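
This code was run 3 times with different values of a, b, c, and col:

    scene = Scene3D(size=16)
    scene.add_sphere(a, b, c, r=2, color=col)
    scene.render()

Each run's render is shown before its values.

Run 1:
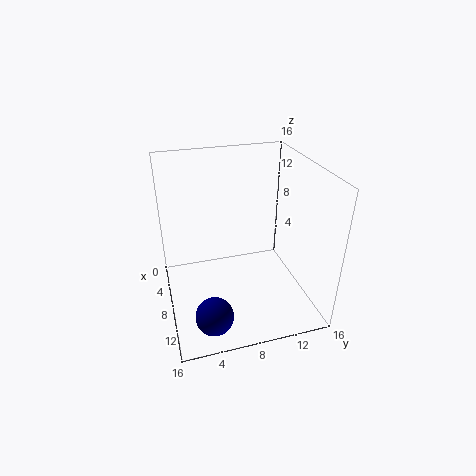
a = 13; b = 4; c = 2; col = 'navy'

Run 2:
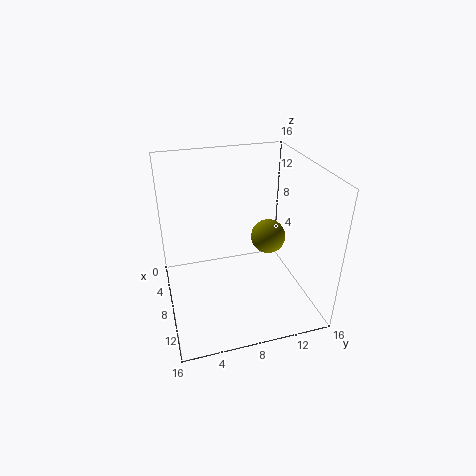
a = 7; b = 12; c = 7; col = 'olive'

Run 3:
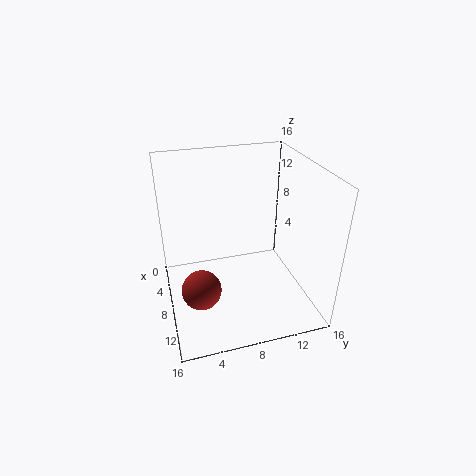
a = 12; b = 3; c = 5; col = 'brown'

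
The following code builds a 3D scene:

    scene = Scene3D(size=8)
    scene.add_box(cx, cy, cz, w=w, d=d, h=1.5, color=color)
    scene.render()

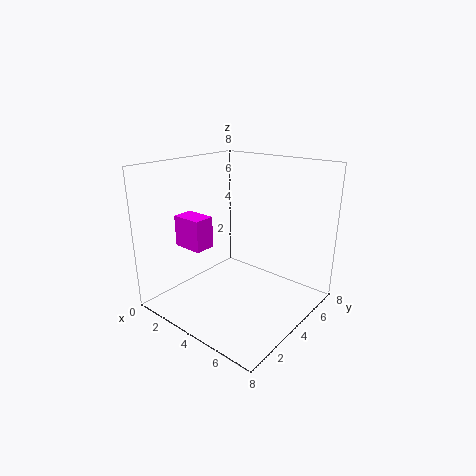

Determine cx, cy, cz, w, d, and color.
cx = 3; cy = 0.5; cz = 4.5; w = 1.5; d = 1; color = 'magenta'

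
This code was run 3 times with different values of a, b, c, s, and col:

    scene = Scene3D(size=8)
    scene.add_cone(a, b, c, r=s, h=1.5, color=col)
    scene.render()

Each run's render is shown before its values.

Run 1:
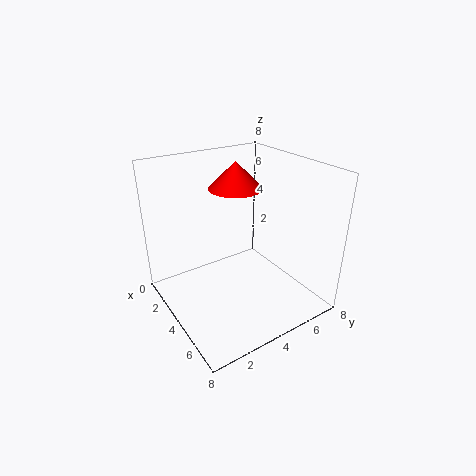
a = 3; b = 4.5; c = 6.5; s = 1.5; col = 'red'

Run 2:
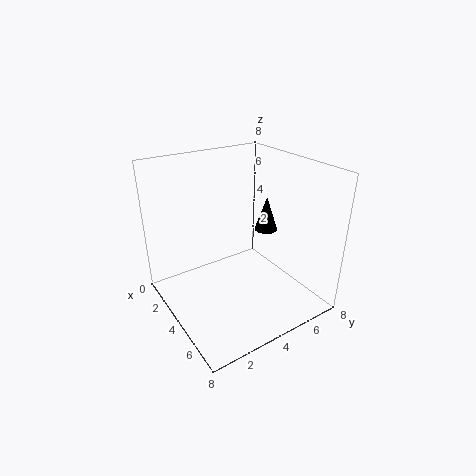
a = 7; b = 3.5; c = 6; s = 0.5; col = 'black'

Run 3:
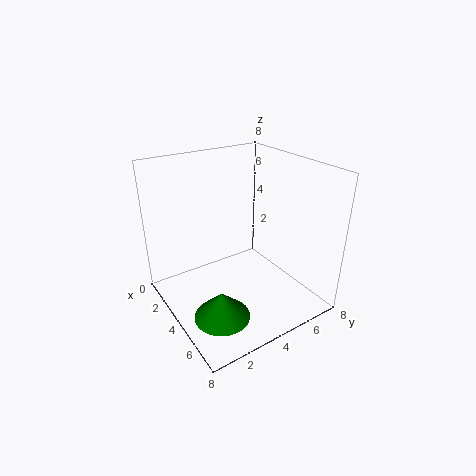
a = 5.5; b = 2; c = 0.5; s = 1.5; col = 'green'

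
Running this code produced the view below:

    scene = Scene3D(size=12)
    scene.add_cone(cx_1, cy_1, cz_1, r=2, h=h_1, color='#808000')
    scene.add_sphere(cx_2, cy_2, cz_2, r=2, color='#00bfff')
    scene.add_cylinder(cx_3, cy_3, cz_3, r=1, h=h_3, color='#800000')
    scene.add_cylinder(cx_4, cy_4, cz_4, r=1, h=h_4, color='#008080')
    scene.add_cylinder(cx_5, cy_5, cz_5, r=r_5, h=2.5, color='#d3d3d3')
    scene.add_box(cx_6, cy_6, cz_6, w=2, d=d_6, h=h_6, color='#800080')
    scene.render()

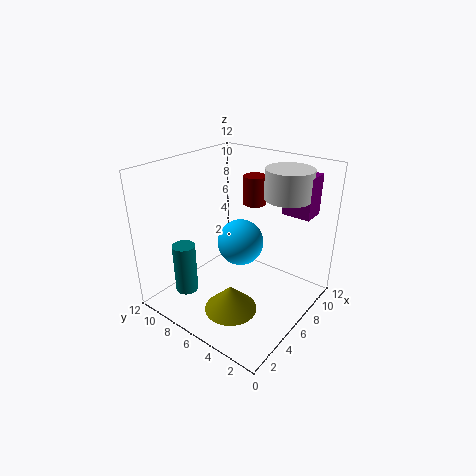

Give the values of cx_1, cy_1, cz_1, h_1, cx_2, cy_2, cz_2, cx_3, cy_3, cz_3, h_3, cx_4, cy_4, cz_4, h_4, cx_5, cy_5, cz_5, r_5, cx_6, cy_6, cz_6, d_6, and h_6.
cx_1 = 2.5, cy_1 = 4, cz_1 = 2, h_1 = 2, cx_2 = 7, cy_2 = 6.5, cz_2 = 5, cx_3 = 9, cy_3 = 6.5, cz_3 = 8, h_3 = 2.5, cx_4 = 3.5, cy_4 = 10, cz_4 = 0.5, h_4 = 4.5, cx_5 = 9.5, cy_5 = 3.5, cz_5 = 9, r_5 = 2, cx_6 = 9.5, cy_6 = 1.5, cz_6 = 7.5, d_6 = 2.5, h_6 = 3.5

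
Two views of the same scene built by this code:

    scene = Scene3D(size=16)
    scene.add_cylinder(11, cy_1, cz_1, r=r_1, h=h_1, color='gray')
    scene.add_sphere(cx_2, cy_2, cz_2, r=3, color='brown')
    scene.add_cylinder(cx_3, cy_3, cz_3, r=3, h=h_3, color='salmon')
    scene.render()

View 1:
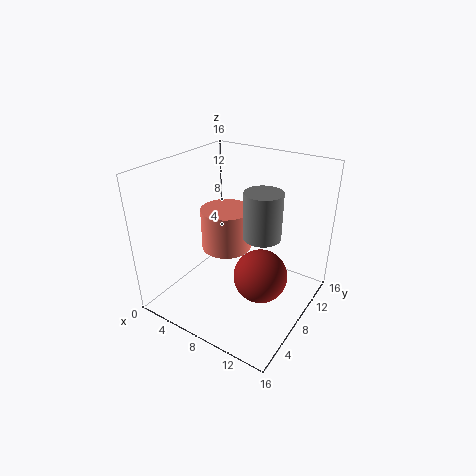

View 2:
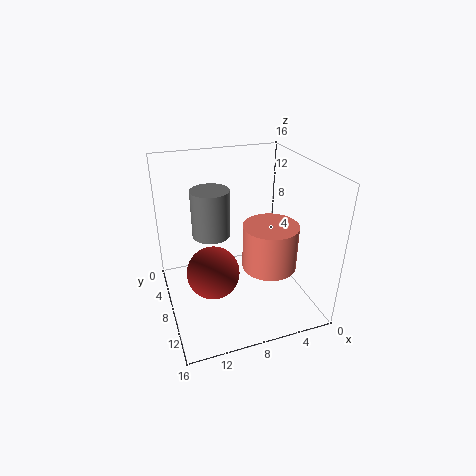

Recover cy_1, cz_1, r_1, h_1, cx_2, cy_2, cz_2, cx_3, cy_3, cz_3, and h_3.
cy_1 = 8
cz_1 = 9
r_1 = 2
h_1 = 5
cx_2 = 11
cy_2 = 8
cz_2 = 4
cx_3 = 5
cy_3 = 10
cz_3 = 5
h_3 = 5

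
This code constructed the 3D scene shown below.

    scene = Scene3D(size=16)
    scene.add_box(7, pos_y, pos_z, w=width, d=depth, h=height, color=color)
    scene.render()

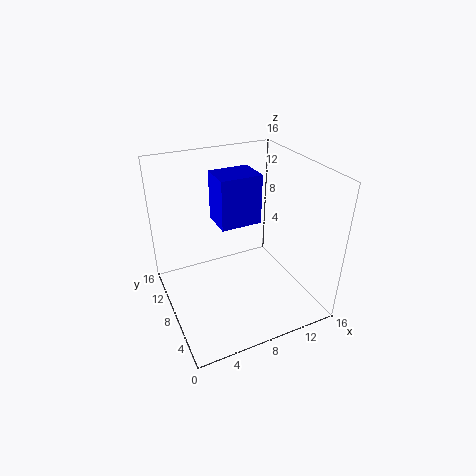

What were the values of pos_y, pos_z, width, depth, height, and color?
pos_y = 10, pos_z = 8, width = 5, depth = 4, height = 6, color = 'blue'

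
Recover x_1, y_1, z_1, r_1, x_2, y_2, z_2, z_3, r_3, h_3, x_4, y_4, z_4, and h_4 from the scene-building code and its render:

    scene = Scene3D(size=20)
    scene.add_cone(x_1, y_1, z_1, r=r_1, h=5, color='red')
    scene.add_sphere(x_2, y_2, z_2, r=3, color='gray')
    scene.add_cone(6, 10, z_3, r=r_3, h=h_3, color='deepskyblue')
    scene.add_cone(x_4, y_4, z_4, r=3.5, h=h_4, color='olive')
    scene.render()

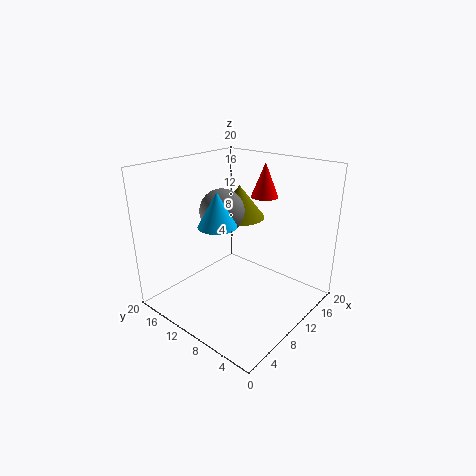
x_1 = 16, y_1 = 10, z_1 = 14.5, r_1 = 2, x_2 = 8.5, y_2 = 11.5, z_2 = 14, z_3 = 13, r_3 = 2.5, h_3 = 4.5, x_4 = 11.5, y_4 = 11, z_4 = 12.5, h_4 = 4.5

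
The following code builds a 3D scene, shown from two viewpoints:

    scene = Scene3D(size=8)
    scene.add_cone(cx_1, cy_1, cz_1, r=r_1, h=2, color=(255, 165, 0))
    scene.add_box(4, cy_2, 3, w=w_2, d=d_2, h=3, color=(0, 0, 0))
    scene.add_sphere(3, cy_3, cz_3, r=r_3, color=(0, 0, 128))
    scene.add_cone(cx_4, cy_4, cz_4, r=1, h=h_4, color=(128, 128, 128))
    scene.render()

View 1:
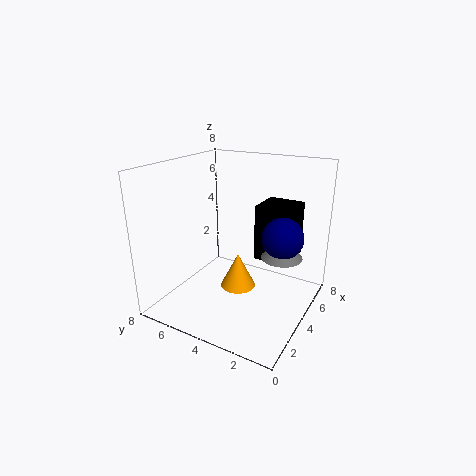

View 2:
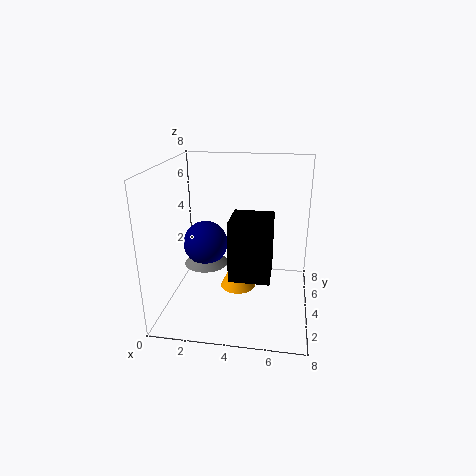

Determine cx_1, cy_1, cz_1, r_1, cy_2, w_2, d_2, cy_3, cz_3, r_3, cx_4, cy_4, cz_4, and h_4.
cx_1 = 4, cy_1 = 4, cz_1 = 1, r_1 = 1, cy_2 = 1, w_2 = 2, d_2 = 2, cy_3 = 1, cz_3 = 5, r_3 = 1, cx_4 = 3, cy_4 = 1, cz_4 = 4, h_4 = 1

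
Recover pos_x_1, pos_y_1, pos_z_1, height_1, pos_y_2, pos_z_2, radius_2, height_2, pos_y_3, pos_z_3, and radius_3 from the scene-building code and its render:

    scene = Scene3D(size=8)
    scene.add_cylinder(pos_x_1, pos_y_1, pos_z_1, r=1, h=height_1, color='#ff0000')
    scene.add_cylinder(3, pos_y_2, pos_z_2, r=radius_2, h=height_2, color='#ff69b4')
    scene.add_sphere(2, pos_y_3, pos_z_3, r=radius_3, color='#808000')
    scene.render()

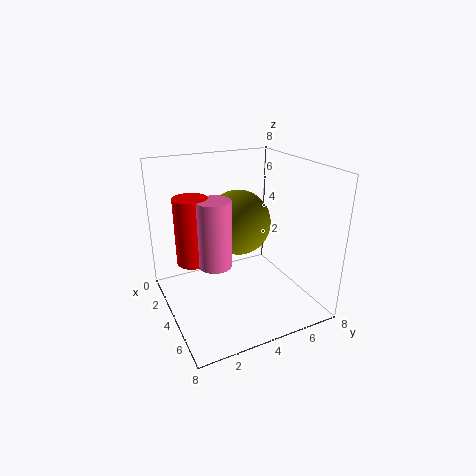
pos_x_1 = 2; pos_y_1 = 2; pos_z_1 = 2; height_1 = 4; pos_y_2 = 3; pos_z_2 = 2; radius_2 = 1; height_2 = 4; pos_y_3 = 5; pos_z_3 = 4; radius_3 = 2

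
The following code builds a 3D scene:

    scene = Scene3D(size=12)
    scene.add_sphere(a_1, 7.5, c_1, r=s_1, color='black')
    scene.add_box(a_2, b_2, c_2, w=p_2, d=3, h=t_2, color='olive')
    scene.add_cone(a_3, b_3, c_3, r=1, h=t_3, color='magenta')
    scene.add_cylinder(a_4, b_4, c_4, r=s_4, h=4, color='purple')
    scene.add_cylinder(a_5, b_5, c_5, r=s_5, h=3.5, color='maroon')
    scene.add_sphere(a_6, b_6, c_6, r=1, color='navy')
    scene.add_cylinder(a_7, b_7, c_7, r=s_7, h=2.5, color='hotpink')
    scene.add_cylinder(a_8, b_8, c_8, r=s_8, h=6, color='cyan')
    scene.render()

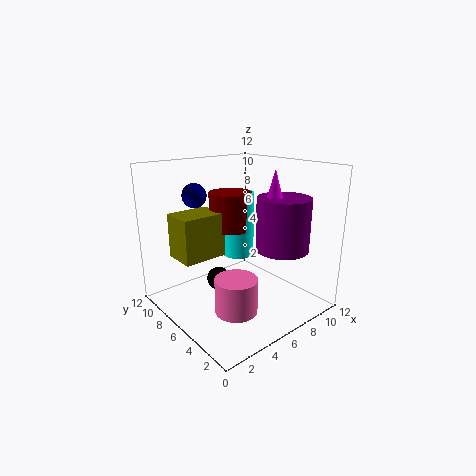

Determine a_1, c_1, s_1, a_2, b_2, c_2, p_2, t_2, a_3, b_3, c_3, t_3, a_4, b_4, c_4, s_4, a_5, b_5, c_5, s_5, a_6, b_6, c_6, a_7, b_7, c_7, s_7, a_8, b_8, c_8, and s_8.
a_1 = 5
c_1 = 2
s_1 = 1
a_2 = 2.5
b_2 = 8.5
c_2 = 3.5
p_2 = 4
t_2 = 4
a_3 = 6.5
b_3 = 2.5
c_3 = 8.5
t_3 = 3.5
a_4 = 7
b_4 = 2
c_4 = 6
s_4 = 2
a_5 = 8
b_5 = 9.5
c_5 = 5.5
s_5 = 2
a_6 = 3.5
b_6 = 8.5
c_6 = 9.5
a_7 = 2.5
b_7 = 2
c_7 = 2.5
s_7 = 1.5
a_8 = 8.5
b_8 = 9
c_8 = 3
s_8 = 1.5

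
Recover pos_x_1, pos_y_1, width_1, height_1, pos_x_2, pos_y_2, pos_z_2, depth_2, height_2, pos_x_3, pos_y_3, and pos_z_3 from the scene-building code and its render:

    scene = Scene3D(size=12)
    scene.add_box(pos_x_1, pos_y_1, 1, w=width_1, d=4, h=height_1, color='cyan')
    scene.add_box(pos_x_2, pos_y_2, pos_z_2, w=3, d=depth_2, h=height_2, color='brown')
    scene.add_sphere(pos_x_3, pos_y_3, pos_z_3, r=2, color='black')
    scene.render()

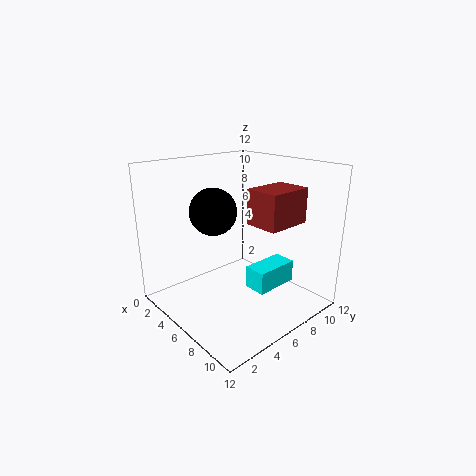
pos_x_1 = 6
pos_y_1 = 7
width_1 = 2
height_1 = 2
pos_x_2 = 6
pos_y_2 = 7
pos_z_2 = 7
depth_2 = 4
height_2 = 3
pos_x_3 = 4
pos_y_3 = 5
pos_z_3 = 8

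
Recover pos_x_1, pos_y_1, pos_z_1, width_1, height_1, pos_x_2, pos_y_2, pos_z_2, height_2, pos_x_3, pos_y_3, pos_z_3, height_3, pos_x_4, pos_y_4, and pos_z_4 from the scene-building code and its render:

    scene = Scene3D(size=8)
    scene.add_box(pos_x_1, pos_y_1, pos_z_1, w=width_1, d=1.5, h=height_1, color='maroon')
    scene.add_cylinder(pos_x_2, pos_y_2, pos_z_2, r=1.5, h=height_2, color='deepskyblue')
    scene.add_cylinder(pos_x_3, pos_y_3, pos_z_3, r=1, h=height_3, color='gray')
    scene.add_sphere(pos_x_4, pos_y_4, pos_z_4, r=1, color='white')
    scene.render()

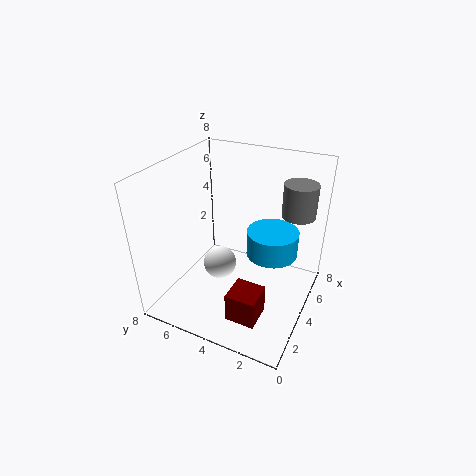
pos_x_1 = 0.5; pos_y_1 = 1.5; pos_z_1 = 1.5; width_1 = 1.5; height_1 = 1.5; pos_x_2 = 5.5; pos_y_2 = 2.5; pos_z_2 = 2.5; height_2 = 1.5; pos_x_3 = 7; pos_y_3 = 1.5; pos_z_3 = 4.5; height_3 = 2; pos_x_4 = 4.5; pos_y_4 = 5.5; pos_z_4 = 1.5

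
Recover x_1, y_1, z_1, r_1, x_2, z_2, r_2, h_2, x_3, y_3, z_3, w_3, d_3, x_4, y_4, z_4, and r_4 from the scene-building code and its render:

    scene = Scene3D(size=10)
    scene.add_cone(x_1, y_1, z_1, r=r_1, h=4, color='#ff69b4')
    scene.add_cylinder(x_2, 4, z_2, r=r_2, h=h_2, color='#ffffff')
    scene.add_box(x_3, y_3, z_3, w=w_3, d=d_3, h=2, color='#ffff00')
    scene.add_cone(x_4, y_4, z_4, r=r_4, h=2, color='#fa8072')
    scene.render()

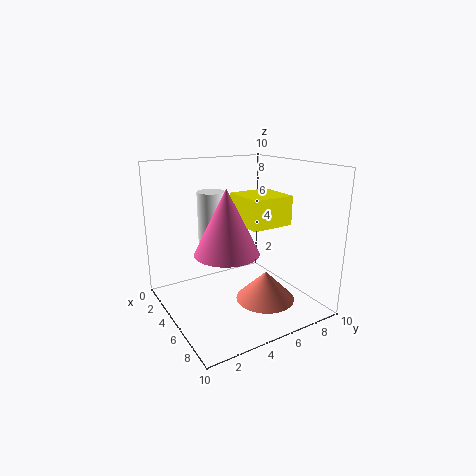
x_1 = 7, y_1 = 3, z_1 = 5, r_1 = 2, x_2 = 3, z_2 = 4, r_2 = 1, h_2 = 4, x_3 = 4, y_3 = 5, z_3 = 6, w_3 = 3, d_3 = 3, x_4 = 7, y_4 = 6, z_4 = 1, r_4 = 2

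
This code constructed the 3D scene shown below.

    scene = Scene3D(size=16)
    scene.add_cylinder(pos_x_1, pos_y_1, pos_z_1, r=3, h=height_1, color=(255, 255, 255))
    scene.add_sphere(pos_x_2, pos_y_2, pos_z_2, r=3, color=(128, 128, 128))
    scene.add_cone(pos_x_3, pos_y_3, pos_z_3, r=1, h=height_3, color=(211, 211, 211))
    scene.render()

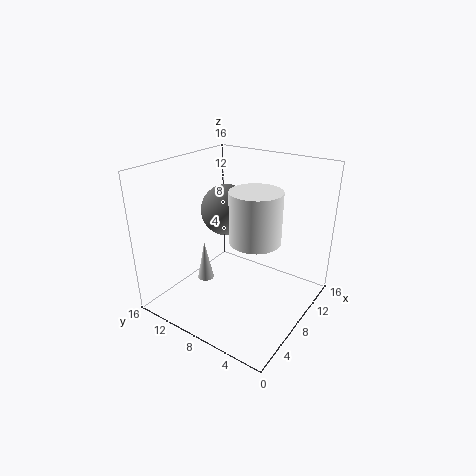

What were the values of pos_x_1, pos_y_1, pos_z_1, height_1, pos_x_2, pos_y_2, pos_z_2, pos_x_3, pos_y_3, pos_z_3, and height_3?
pos_x_1 = 10, pos_y_1 = 7, pos_z_1 = 7, height_1 = 6, pos_x_2 = 10, pos_y_2 = 11, pos_z_2 = 10, pos_x_3 = 8, pos_y_3 = 13, pos_z_3 = 1, height_3 = 5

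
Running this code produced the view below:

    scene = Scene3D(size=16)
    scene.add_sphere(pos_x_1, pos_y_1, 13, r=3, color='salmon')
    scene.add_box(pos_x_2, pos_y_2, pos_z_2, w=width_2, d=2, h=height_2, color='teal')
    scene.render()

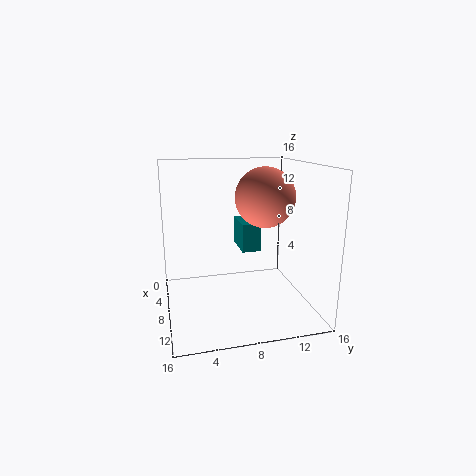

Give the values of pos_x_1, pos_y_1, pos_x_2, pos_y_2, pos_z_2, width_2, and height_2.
pos_x_1 = 11
pos_y_1 = 10
pos_x_2 = 6
pos_y_2 = 8
pos_z_2 = 7
width_2 = 4
height_2 = 3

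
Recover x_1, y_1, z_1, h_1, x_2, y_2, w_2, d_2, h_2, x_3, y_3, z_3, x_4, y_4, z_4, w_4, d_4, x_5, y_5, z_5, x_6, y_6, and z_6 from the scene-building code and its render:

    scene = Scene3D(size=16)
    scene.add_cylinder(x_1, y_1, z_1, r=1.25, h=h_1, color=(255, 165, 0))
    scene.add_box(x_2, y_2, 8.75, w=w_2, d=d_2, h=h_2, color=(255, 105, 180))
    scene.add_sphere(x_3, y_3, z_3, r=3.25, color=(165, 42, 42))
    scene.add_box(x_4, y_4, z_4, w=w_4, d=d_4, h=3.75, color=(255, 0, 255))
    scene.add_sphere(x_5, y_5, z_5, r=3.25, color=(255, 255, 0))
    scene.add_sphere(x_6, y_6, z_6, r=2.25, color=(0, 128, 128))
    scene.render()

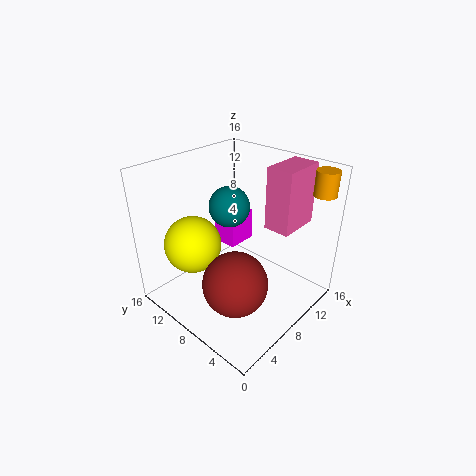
x_1 = 14.75
y_1 = 1.75
z_1 = 12.75
h_1 = 2.75
x_2 = 10.75
y_2 = 3.5
w_2 = 5
d_2 = 3
h_2 = 7
x_3 = 3.75
y_3 = 4.5
z_3 = 6
x_4 = 9
y_4 = 9.75
z_4 = 5.5
w_4 = 3.5
d_4 = 3
x_5 = 5
y_5 = 12.25
z_5 = 6.75
x_6 = 8.25
y_6 = 9.5
z_6 = 11.25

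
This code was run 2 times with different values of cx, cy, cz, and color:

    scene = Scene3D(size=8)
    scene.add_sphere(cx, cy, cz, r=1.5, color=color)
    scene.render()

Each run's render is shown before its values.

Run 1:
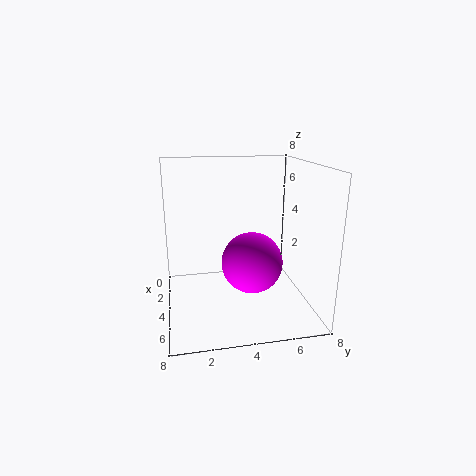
cx = 6.25, cy = 4.25, cz = 3.5, color = 'magenta'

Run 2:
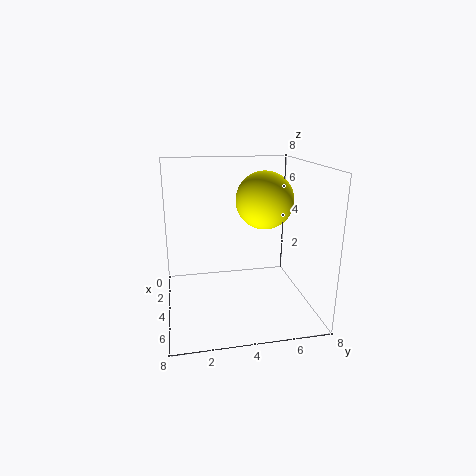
cx = 4.75, cy = 5.25, cz = 6.25, color = 'yellow'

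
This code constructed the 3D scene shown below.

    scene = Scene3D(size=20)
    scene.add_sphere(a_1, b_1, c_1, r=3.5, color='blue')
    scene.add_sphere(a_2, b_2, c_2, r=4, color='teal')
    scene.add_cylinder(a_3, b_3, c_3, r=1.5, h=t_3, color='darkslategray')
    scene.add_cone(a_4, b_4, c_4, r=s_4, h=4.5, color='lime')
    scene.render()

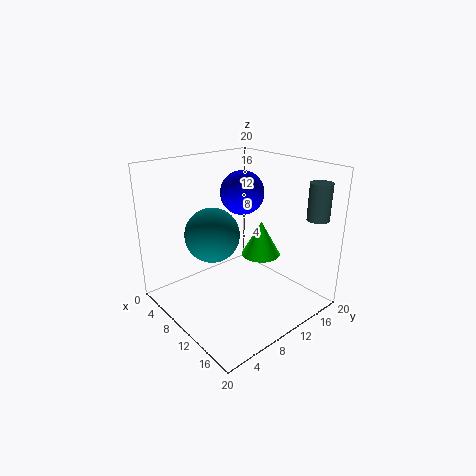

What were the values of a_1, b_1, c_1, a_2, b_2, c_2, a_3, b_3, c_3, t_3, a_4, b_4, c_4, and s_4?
a_1 = 4, b_1 = 16, c_1 = 14, a_2 = 6, b_2 = 8.5, c_2 = 9.5, a_3 = 17.5, b_3 = 17.5, c_3 = 13, t_3 = 5, a_4 = 14, b_4 = 10.5, c_4 = 9, s_4 = 2.5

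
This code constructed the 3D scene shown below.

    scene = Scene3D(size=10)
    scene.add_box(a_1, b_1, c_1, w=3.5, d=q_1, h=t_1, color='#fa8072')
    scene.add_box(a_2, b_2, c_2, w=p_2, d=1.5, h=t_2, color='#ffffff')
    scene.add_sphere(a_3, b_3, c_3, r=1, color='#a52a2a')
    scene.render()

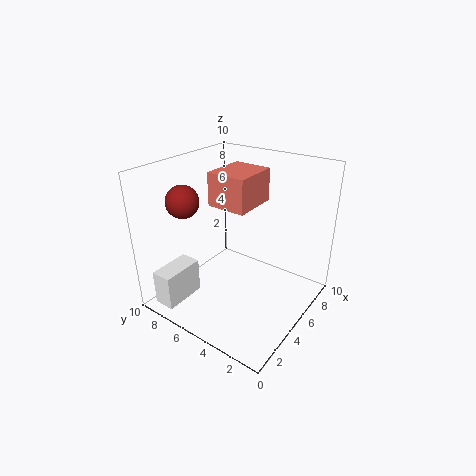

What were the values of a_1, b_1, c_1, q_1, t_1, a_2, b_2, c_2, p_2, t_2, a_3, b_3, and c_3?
a_1 = 5.5
b_1 = 5
c_1 = 6.5
q_1 = 3
t_1 = 2.5
a_2 = 0.5
b_2 = 7.5
c_2 = 0.5
p_2 = 3
t_2 = 2.5
a_3 = 1.5
b_3 = 6.5
c_3 = 8.5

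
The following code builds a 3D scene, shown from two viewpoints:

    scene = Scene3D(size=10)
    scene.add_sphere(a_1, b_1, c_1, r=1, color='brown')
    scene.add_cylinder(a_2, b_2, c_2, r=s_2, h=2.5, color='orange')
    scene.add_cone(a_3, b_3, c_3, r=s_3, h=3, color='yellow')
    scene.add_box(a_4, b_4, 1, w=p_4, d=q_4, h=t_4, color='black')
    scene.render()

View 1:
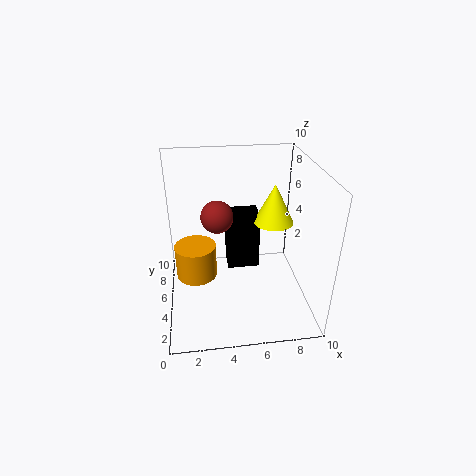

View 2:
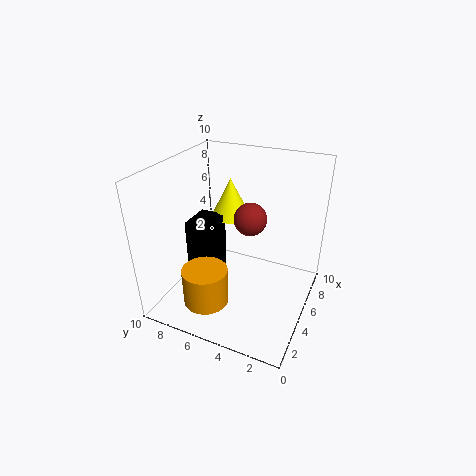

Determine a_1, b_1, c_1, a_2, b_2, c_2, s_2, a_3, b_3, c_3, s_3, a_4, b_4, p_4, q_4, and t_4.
a_1 = 3.5; b_1 = 3.5; c_1 = 7.5; a_2 = 2; b_2 = 6; c_2 = 1.5; s_2 = 1.5; a_3 = 8; b_3 = 7; c_3 = 5; s_3 = 1.5; a_4 = 4.5; b_4 = 7; p_4 = 2.5; q_4 = 2; t_4 = 4.5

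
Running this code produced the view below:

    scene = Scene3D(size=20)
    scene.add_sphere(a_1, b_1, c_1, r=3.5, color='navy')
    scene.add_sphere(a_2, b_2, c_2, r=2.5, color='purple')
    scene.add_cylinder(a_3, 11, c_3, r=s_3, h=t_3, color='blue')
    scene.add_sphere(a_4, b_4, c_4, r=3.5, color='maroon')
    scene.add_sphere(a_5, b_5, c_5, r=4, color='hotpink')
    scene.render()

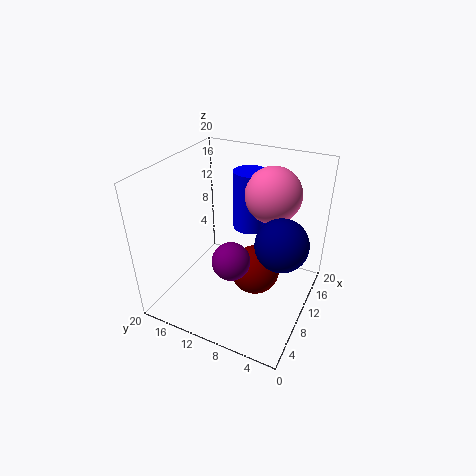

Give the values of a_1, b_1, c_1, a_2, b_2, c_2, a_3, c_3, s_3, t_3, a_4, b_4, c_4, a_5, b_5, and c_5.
a_1 = 9.5; b_1 = 3.5; c_1 = 11; a_2 = 6; b_2 = 9; c_2 = 9; a_3 = 16; c_3 = 8.5; s_3 = 2.5; t_3 = 9; a_4 = 10.5; b_4 = 7.5; c_4 = 5; a_5 = 15; b_5 = 7; c_5 = 15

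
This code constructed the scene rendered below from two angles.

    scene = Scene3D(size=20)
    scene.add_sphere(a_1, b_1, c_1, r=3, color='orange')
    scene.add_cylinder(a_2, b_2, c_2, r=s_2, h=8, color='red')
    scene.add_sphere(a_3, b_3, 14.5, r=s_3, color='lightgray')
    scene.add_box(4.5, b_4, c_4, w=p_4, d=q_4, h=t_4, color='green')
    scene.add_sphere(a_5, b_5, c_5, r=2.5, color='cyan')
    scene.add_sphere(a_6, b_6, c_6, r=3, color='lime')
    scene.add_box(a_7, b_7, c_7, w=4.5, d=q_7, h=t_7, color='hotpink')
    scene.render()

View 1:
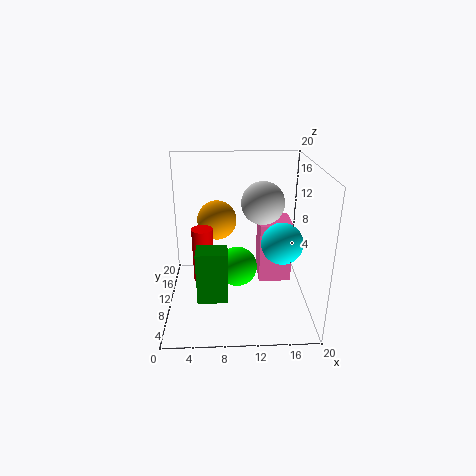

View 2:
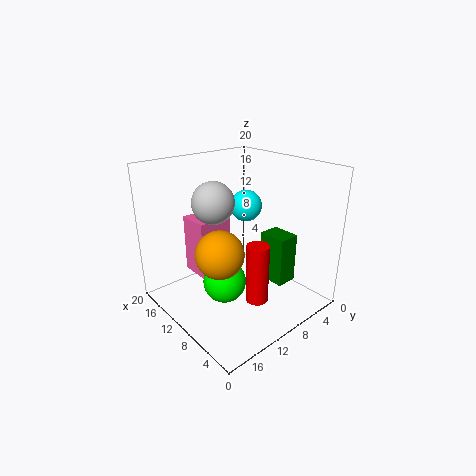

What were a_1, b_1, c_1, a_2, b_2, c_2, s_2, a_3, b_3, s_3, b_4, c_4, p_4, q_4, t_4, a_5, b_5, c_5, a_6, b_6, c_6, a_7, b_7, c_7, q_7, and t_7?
a_1 = 7
b_1 = 15.5
c_1 = 10.5
a_2 = 5
b_2 = 11
c_2 = 3
s_2 = 1.5
a_3 = 13.5
b_3 = 11.5
s_3 = 3
b_4 = 4
c_4 = 3.5
p_4 = 4
q_4 = 3
t_4 = 7
a_5 = 15
b_5 = 4
c_5 = 12
a_6 = 10
b_6 = 12.5
c_6 = 4
a_7 = 13
b_7 = 9
c_7 = 3.5
q_7 = 5
t_7 = 8.5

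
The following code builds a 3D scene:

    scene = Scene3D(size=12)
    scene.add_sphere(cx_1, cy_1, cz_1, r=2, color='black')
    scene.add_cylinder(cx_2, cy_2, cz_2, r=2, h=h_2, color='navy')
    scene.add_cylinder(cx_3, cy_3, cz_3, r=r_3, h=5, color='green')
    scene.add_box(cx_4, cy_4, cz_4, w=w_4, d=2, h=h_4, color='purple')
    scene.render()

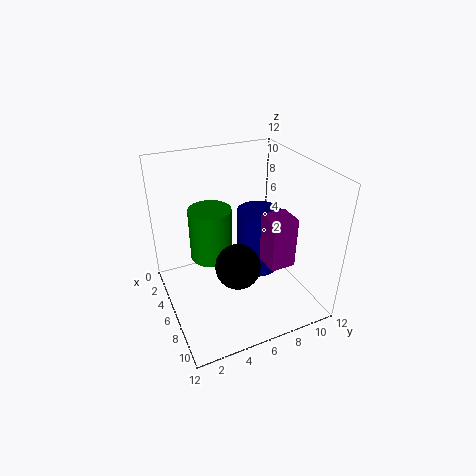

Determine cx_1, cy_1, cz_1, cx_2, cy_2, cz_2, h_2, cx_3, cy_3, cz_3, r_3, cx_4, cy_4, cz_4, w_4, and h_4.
cx_1 = 6
cy_1 = 6
cz_1 = 3
cx_2 = 4
cy_2 = 9
cz_2 = 1
h_2 = 6
cx_3 = 2
cy_3 = 5
cz_3 = 2
r_3 = 2
cx_4 = 8
cy_4 = 7
cz_4 = 5
w_4 = 2
h_4 = 4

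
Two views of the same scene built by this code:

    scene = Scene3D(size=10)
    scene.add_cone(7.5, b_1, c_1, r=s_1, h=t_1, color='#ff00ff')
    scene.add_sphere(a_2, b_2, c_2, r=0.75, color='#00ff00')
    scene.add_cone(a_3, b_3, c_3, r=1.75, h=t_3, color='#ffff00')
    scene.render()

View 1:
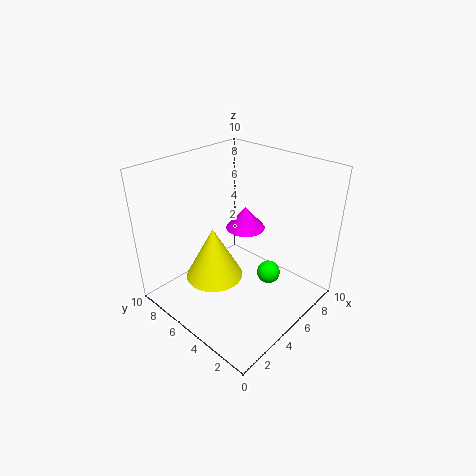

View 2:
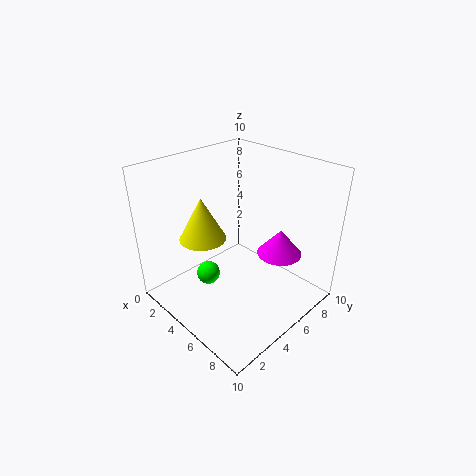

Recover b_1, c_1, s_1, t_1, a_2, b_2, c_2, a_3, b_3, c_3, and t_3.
b_1 = 6.5
c_1 = 4.25
s_1 = 1.5
t_1 = 1.75
a_2 = 5
b_2 = 2.25
c_2 = 3.5
a_3 = 2
b_3 = 4.25
c_3 = 4
t_3 = 3.25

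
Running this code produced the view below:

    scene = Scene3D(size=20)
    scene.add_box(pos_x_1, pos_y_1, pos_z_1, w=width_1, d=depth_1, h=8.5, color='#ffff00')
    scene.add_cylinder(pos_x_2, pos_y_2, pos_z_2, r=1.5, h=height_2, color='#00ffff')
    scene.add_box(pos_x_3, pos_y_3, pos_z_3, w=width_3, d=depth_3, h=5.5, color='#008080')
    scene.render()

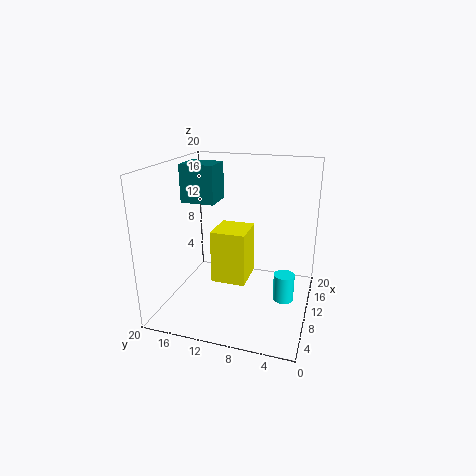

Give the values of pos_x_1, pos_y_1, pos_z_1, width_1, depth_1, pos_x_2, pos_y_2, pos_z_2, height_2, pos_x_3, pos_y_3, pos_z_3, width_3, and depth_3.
pos_x_1 = 13, pos_y_1 = 10, pos_z_1 = 0.5, width_1 = 6, depth_1 = 5.5, pos_x_2 = 11.5, pos_y_2 = 3.5, pos_z_2 = 0.5, height_2 = 4, pos_x_3 = 11, pos_y_3 = 14, pos_z_3 = 14, width_3 = 4.5, depth_3 = 5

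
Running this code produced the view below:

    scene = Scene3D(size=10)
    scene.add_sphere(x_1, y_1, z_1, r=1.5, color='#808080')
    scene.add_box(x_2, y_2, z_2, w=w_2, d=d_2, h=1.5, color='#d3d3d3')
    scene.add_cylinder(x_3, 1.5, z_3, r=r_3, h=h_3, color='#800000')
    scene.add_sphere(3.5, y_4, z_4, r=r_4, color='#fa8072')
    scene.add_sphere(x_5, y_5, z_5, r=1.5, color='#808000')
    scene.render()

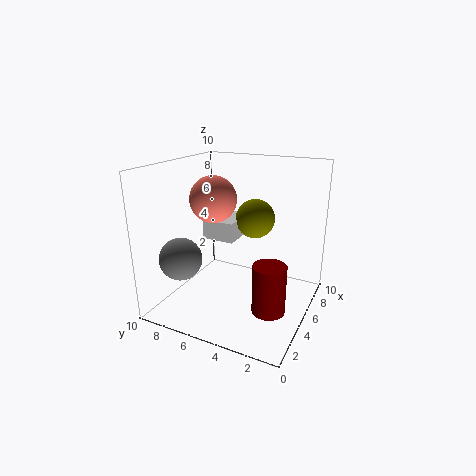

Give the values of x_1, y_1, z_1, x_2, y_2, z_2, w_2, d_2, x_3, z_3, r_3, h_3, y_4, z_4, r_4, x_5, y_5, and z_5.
x_1 = 3, y_1 = 8.5, z_1 = 3.5, x_2 = 6, y_2 = 6, z_2 = 4, w_2 = 3, d_2 = 2.5, x_3 = 2, z_3 = 2, r_3 = 1, h_3 = 3, y_4 = 6, z_4 = 8, r_4 = 1.5, x_5 = 8, y_5 = 5, z_5 = 5.5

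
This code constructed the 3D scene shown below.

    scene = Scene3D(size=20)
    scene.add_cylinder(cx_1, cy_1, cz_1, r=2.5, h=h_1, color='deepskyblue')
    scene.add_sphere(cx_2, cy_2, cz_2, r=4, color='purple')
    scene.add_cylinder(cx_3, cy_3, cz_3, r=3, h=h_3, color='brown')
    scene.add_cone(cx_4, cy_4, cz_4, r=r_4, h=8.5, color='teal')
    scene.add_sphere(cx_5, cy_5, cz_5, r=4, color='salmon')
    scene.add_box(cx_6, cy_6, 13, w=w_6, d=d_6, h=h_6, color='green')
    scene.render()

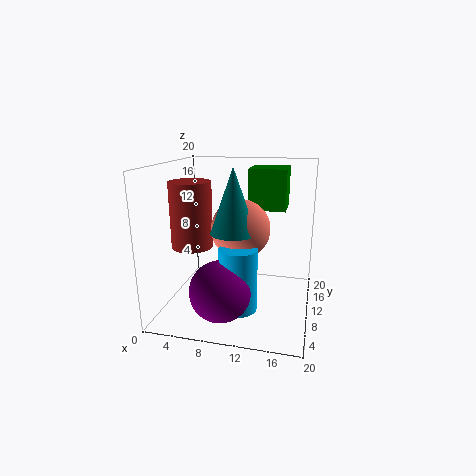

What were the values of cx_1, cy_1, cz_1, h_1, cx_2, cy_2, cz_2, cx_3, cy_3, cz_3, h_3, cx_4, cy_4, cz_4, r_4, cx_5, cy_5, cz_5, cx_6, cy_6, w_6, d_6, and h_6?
cx_1 = 11; cy_1 = 6; cz_1 = 1.5; h_1 = 8.5; cx_2 = 9; cy_2 = 4.5; cz_2 = 4.5; cx_3 = 3; cy_3 = 10.5; cz_3 = 8; h_3 = 9.5; cx_4 = 10; cy_4 = 7.5; cz_4 = 11.5; r_4 = 3; cx_5 = 10.5; cy_5 = 9.5; cz_5 = 11.5; cx_6 = 10.5; cy_6 = 14; w_6 = 5.5; d_6 = 5.5; h_6 = 6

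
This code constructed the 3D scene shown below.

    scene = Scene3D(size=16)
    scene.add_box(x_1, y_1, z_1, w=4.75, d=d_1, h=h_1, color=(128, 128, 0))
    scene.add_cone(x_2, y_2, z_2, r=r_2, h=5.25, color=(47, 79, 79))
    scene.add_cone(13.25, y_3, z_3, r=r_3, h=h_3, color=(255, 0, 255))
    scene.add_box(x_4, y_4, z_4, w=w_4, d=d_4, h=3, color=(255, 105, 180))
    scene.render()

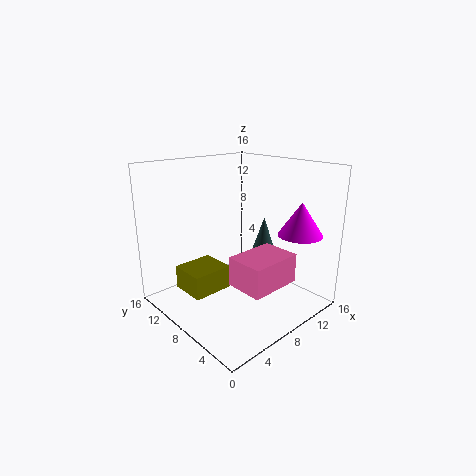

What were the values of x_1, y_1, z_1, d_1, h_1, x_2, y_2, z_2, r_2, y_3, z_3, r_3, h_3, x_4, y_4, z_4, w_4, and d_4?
x_1 = 3.25, y_1 = 9.5, z_1 = 1.25, d_1 = 4.25, h_1 = 2.75, x_2 = 12.75, y_2 = 8.5, z_2 = 4, r_2 = 1.75, y_3 = 3.5, z_3 = 8.25, r_3 = 2.5, h_3 = 3.75, x_4 = 4.25, y_4 = 1.25, z_4 = 4.75, w_4 = 5.5, d_4 = 4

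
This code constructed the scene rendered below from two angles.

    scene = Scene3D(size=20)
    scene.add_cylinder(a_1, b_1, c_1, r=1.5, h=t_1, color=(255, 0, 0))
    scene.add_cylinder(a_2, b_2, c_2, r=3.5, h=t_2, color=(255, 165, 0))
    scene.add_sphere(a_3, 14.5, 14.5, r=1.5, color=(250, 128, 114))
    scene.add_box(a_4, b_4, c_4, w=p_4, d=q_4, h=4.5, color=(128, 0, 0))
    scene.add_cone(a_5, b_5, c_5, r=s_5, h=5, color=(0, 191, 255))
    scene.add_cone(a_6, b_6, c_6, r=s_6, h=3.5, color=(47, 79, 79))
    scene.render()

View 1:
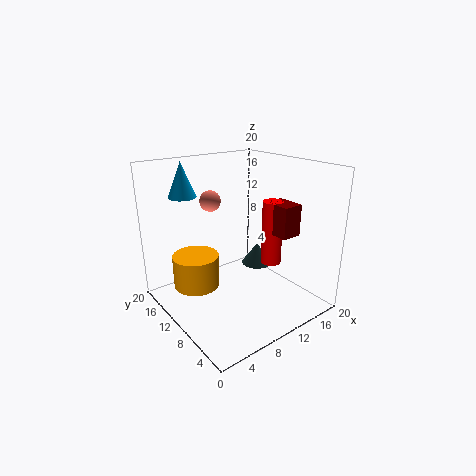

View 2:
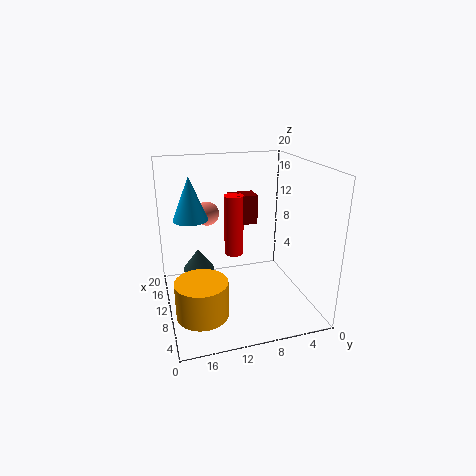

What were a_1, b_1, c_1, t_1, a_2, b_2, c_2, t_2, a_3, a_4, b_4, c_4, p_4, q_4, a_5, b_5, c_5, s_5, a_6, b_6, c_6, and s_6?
a_1 = 15.5
b_1 = 9
c_1 = 5
t_1 = 9.5
a_2 = 6.5
b_2 = 16
c_2 = 1
t_2 = 5
a_3 = 8.5
a_4 = 14.5
b_4 = 5.5
c_4 = 10
p_4 = 3
q_4 = 4
a_5 = 5.5
b_5 = 17
c_5 = 15
s_5 = 2
a_6 = 17.5
b_6 = 14.5
c_6 = 2
s_6 = 2.5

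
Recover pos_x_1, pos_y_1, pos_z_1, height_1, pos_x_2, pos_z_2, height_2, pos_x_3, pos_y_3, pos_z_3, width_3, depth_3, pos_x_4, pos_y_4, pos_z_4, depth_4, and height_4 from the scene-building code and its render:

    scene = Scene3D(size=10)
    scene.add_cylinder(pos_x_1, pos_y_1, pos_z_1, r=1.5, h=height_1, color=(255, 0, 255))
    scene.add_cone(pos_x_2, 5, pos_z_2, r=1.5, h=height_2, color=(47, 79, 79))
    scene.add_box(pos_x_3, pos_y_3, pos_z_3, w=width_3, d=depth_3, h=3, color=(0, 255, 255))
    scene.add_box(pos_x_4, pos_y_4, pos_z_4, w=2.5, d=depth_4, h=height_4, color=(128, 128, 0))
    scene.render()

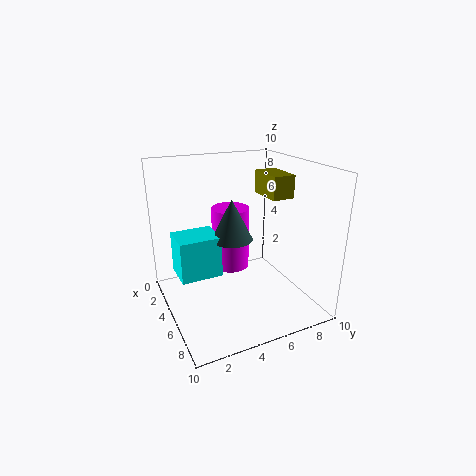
pos_x_1 = 1.5, pos_y_1 = 6, pos_z_1 = 1, height_1 = 5, pos_x_2 = 4, pos_z_2 = 4.5, height_2 = 3, pos_x_3 = 2, pos_y_3 = 1, pos_z_3 = 2, width_3 = 2.5, depth_3 = 3, pos_x_4 = 4.5, pos_y_4 = 6.5, pos_z_4 = 8, depth_4 = 1.5, height_4 = 1.5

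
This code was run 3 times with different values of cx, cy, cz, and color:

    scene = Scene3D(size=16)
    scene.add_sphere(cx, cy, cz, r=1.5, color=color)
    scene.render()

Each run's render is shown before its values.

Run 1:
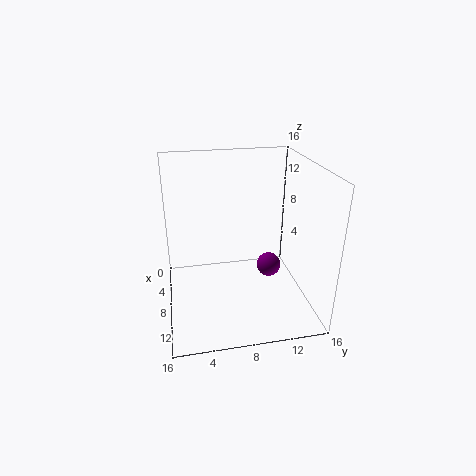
cx = 5.5, cy = 12.5, cz = 2.5, color = 'purple'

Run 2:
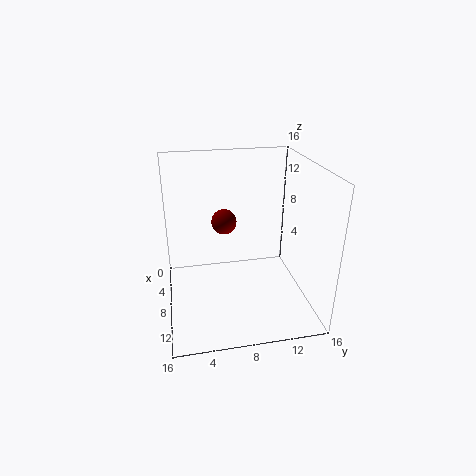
cx = 4.5, cy = 7, cz = 8.5, color = 'maroon'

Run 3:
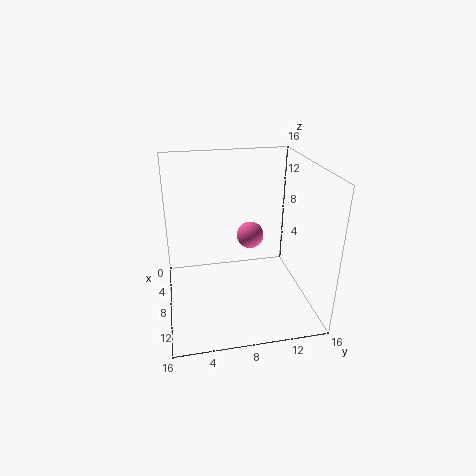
cx = 7.5, cy = 9.5, cz = 8, color = 'hotpink'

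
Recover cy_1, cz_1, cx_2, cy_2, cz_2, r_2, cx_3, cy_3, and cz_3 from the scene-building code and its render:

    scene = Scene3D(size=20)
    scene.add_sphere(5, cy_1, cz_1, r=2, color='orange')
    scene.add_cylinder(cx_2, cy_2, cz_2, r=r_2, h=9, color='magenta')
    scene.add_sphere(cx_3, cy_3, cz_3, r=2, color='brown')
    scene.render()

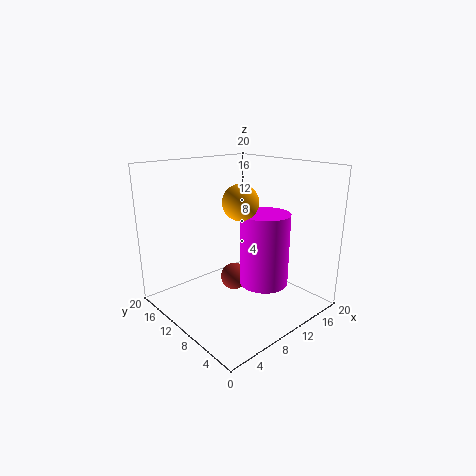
cy_1 = 4, cz_1 = 17, cx_2 = 9, cy_2 = 4, cz_2 = 6, r_2 = 3, cx_3 = 11, cy_3 = 12, cz_3 = 3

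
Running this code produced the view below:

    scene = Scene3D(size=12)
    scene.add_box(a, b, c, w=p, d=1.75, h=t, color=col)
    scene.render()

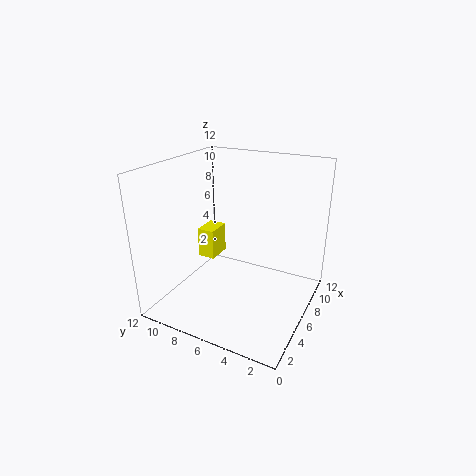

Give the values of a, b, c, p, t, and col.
a = 8.75
b = 10.25
c = 1.5
p = 2.5
t = 3
col = 'yellow'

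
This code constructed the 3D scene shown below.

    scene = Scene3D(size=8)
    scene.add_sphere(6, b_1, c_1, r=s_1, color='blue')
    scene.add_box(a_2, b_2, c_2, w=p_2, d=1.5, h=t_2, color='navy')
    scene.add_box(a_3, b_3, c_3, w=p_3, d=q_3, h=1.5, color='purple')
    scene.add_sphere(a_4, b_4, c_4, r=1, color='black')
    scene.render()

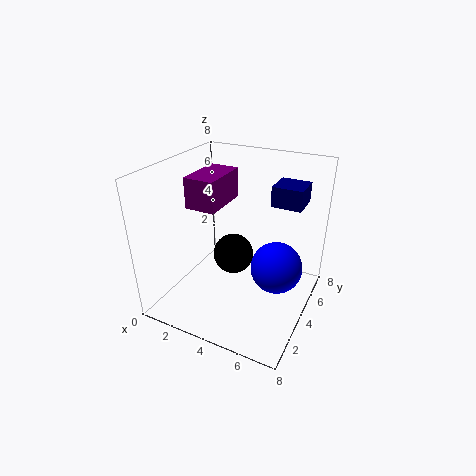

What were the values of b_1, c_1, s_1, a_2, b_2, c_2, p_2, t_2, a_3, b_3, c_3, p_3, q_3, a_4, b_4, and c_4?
b_1 = 5; c_1 = 2; s_1 = 1.5; a_2 = 6; b_2 = 3.5; c_2 = 6.5; p_2 = 1.5; t_2 = 1; a_3 = 2.5; b_3 = 1.5; c_3 = 6.5; p_3 = 1.5; q_3 = 2.5; a_4 = 4.5; b_4 = 2.5; c_4 = 4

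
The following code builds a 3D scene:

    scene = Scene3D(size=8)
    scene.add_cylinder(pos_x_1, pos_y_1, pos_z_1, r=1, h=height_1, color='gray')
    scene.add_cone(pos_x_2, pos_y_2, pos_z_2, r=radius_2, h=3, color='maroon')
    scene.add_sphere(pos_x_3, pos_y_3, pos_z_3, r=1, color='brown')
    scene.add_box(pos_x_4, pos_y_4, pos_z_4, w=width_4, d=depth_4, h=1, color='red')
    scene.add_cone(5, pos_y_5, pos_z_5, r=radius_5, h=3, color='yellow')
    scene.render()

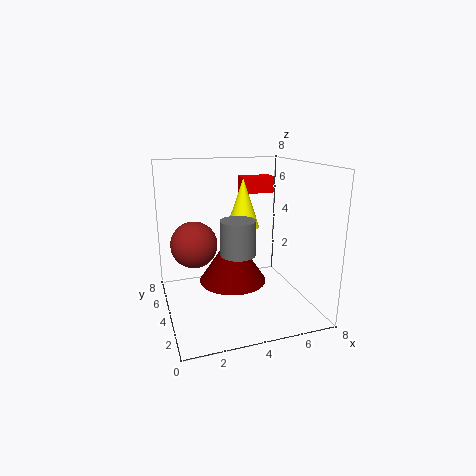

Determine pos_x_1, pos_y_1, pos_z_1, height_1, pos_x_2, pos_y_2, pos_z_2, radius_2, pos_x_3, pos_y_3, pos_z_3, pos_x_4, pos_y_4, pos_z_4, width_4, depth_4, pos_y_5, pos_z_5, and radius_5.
pos_x_1 = 4, pos_y_1 = 4, pos_z_1 = 3, height_1 = 2, pos_x_2 = 4, pos_y_2 = 5, pos_z_2 = 1, radius_2 = 2, pos_x_3 = 1, pos_y_3 = 1, pos_z_3 = 5, pos_x_4 = 5, pos_y_4 = 6, pos_z_4 = 6, width_4 = 2, depth_4 = 1, pos_y_5 = 6, pos_z_5 = 4, radius_5 = 1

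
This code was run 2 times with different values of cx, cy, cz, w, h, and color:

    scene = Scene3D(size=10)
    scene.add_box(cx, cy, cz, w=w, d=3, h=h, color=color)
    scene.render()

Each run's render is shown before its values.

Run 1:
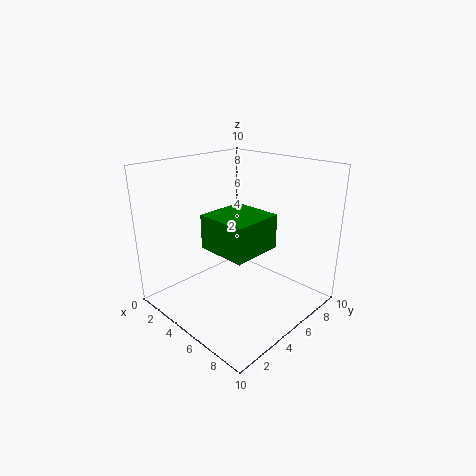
cx = 6
cy = 1
cz = 6
w = 3
h = 2
color = 'green'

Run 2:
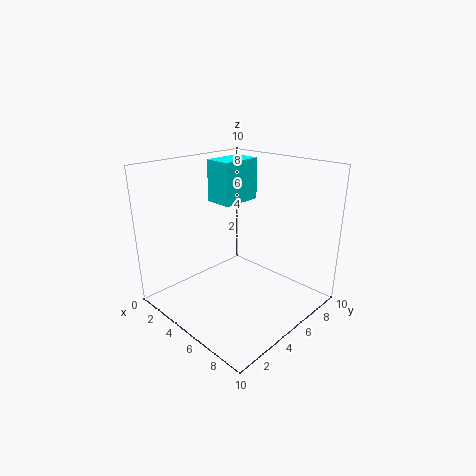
cx = 2
cy = 5
cz = 7
w = 2
h = 3
color = 'cyan'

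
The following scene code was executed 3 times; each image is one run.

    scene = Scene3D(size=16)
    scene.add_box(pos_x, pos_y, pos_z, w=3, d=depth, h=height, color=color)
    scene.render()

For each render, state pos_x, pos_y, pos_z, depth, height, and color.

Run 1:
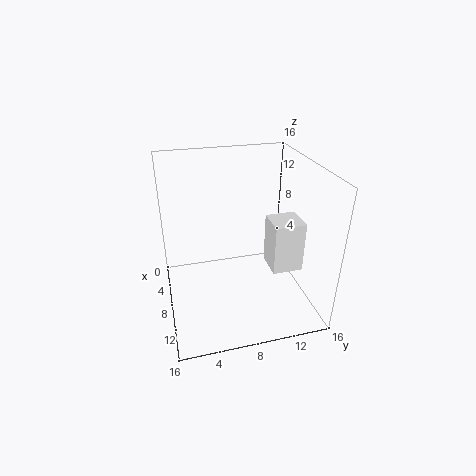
pos_x = 11
pos_y = 10
pos_z = 7
depth = 3
height = 5
color = 'white'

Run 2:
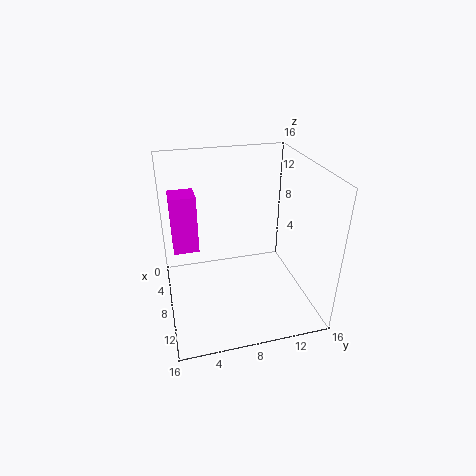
pos_x = 2
pos_y = 1
pos_z = 5
depth = 3
height = 7
color = 'magenta'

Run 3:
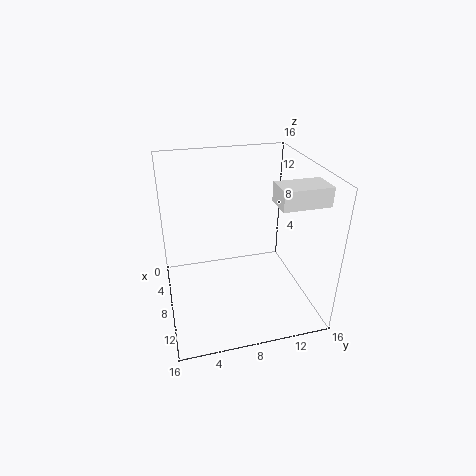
pos_x = 10
pos_y = 11
pos_z = 13
depth = 5
height = 2
color = 'white'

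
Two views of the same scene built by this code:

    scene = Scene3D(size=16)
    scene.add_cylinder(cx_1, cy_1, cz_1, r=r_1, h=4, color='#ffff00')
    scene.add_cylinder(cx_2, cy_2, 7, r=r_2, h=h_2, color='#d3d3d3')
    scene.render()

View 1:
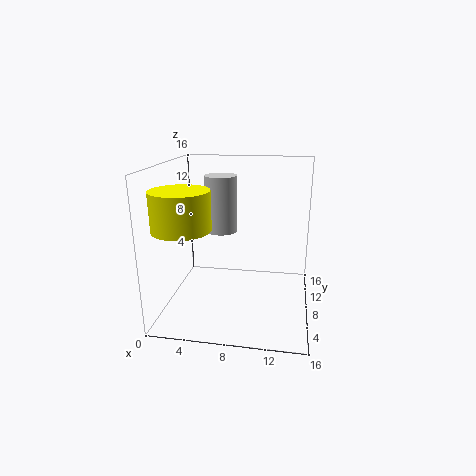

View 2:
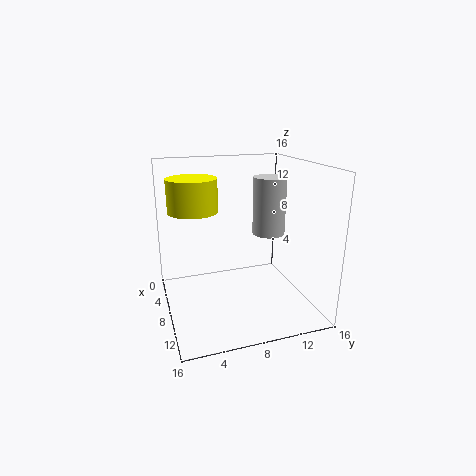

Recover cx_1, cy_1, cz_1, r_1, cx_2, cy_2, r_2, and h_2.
cx_1 = 3, cy_1 = 4, cz_1 = 10, r_1 = 3, cx_2 = 5, cy_2 = 13, r_2 = 2, h_2 = 7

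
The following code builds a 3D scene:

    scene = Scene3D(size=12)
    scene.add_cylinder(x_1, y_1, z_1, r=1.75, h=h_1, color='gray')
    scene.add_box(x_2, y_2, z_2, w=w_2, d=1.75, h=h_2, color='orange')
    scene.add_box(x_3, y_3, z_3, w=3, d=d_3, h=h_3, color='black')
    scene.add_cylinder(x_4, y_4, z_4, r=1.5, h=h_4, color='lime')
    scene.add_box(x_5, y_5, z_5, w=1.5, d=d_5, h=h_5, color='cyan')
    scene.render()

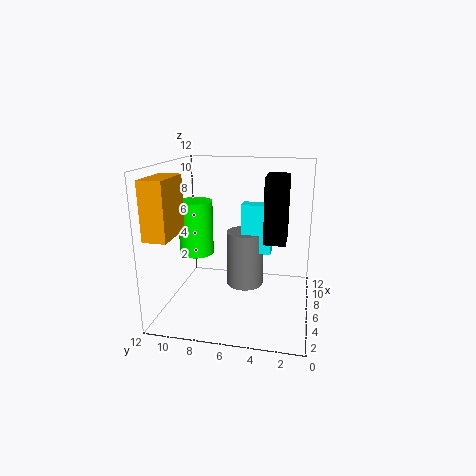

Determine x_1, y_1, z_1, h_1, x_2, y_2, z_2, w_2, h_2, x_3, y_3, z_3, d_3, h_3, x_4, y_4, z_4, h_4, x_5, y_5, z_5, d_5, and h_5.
x_1 = 9.25
y_1 = 6
z_1 = 0.25
h_1 = 5.25
x_2 = 0.25
y_2 = 9.75
z_2 = 7.25
w_2 = 3.5
h_2 = 4.25
x_3 = 4.75
y_3 = 2
z_3 = 6
d_3 = 1.75
h_3 = 5.25
x_4 = 7
y_4 = 10
z_4 = 4
h_4 = 4.75
x_5 = 8.25
y_5 = 3.5
z_5 = 3.75
d_5 = 2.75
h_5 = 4.5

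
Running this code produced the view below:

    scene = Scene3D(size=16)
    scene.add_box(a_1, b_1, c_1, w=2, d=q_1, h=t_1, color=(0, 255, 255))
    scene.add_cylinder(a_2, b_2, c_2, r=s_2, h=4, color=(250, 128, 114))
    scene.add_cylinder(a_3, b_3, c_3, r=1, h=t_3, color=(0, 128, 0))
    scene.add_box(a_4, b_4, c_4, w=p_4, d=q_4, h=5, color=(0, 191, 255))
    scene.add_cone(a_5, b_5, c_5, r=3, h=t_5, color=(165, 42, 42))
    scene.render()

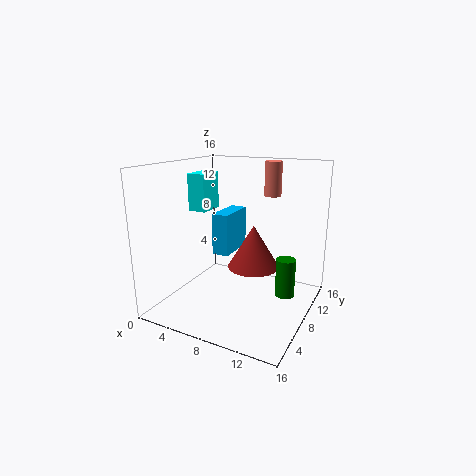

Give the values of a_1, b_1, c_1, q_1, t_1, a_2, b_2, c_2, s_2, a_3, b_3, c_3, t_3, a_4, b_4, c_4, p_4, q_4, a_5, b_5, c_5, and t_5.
a_1 = 3, b_1 = 6, c_1 = 11, q_1 = 3, t_1 = 4, a_2 = 10, b_2 = 13, c_2 = 12, s_2 = 1, a_3 = 14, b_3 = 7, c_3 = 3, t_3 = 4, a_4 = 4, b_4 = 9, c_4 = 5, p_4 = 2, q_4 = 5, a_5 = 9, b_5 = 10, c_5 = 4, t_5 = 5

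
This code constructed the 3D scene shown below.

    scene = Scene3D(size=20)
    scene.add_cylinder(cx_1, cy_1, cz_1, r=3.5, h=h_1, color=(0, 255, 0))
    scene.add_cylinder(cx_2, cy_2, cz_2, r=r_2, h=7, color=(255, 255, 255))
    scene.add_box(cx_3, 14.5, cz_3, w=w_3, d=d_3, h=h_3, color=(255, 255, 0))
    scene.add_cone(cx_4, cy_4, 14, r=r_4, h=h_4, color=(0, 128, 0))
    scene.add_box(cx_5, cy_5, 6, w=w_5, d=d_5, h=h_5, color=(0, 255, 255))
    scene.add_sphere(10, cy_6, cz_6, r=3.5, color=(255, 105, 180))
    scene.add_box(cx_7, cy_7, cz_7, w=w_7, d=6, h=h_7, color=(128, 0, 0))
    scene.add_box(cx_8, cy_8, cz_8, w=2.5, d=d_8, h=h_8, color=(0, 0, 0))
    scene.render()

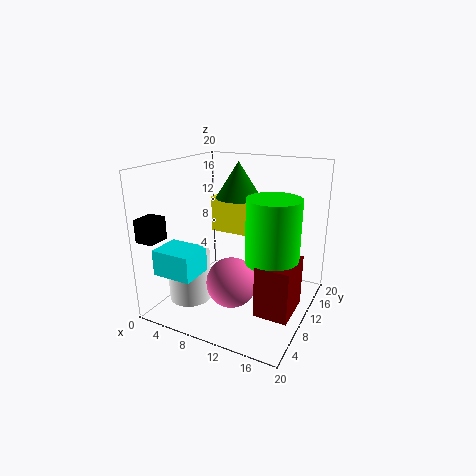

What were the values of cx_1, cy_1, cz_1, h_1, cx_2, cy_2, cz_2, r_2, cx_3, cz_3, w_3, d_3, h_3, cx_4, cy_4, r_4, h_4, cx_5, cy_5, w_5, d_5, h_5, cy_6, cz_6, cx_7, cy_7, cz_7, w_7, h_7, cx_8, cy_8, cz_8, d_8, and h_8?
cx_1 = 15.5
cy_1 = 9
cz_1 = 8
h_1 = 8.5
cx_2 = 4
cy_2 = 6.5
cz_2 = 1
r_2 = 3
cx_3 = 3
cz_3 = 8.5
w_3 = 6
d_3 = 5
h_3 = 5.5
cx_4 = 7
cy_4 = 16
r_4 = 3.5
h_4 = 5.5
cx_5 = 1.5
cy_5 = 2
w_5 = 5.5
d_5 = 4.5
h_5 = 3.5
cy_6 = 8
cz_6 = 4
cx_7 = 14.5
cy_7 = 5.5
cz_7 = 1.5
w_7 = 4.5
h_7 = 7
cx_8 = 0.5
cy_8 = 0.5
cz_8 = 11
d_8 = 3
h_8 = 3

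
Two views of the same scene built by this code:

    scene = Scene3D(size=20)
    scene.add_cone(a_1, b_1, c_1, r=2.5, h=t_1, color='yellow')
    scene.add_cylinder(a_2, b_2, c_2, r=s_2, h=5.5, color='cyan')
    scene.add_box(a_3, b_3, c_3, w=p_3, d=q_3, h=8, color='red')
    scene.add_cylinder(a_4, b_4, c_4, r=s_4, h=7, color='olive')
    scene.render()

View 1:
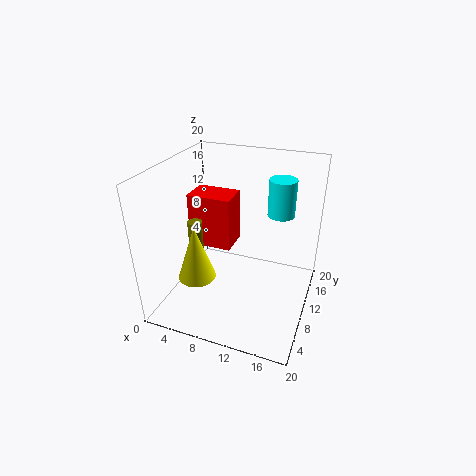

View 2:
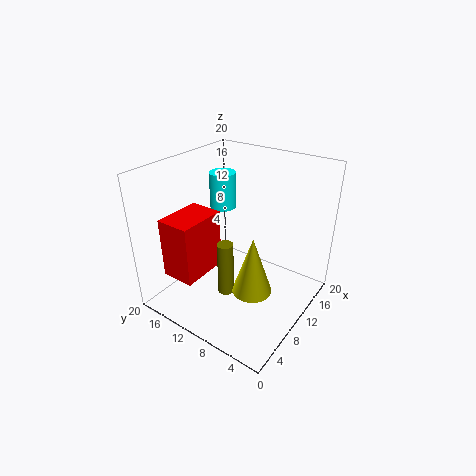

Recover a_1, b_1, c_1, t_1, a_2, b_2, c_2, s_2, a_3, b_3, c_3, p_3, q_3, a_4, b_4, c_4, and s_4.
a_1 = 6, b_1 = 5, c_1 = 6, t_1 = 7.5, a_2 = 14.5, b_2 = 16, c_2 = 11.5, s_2 = 2, a_3 = 1.5, b_3 = 11.5, c_3 = 6.5, p_3 = 6.5, q_3 = 4.5, a_4 = 4.5, b_4 = 8, c_4 = 5.5, s_4 = 1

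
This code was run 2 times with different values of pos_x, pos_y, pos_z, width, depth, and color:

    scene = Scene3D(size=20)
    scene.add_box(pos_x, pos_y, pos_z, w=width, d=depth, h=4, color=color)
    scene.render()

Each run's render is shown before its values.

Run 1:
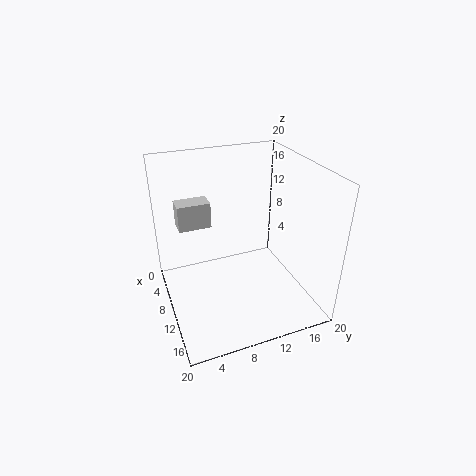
pos_x = 1, pos_y = 3, pos_z = 9, width = 3, depth = 5, color = 'lightgray'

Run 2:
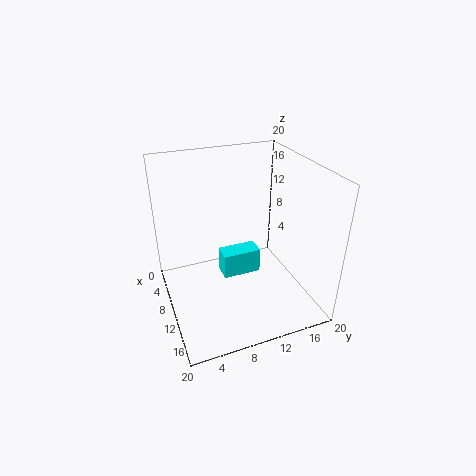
pos_x = 4, pos_y = 9, pos_z = 1, width = 3, depth = 6, color = 'cyan'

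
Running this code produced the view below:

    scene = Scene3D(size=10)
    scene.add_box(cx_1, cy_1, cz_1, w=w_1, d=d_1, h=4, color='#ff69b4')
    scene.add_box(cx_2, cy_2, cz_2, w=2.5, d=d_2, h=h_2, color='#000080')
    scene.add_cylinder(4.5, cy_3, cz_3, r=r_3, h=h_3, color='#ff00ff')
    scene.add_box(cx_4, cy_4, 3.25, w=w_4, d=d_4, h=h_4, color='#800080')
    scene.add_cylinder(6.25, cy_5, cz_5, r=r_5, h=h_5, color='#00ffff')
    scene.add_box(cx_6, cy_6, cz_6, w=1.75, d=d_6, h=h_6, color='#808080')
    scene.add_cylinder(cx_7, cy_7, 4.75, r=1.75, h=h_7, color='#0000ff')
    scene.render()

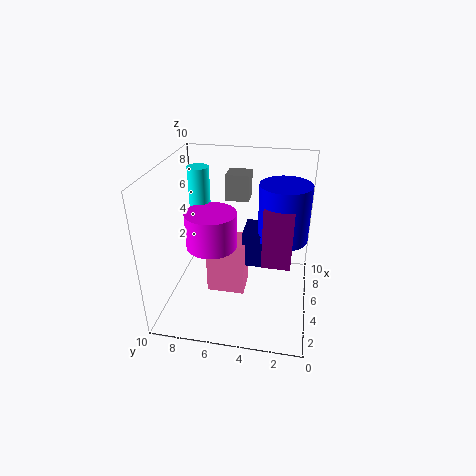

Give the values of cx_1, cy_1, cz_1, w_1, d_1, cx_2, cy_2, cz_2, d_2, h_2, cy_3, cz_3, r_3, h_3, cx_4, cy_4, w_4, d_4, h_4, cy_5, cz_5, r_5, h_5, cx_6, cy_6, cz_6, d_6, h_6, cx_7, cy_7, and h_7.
cx_1 = 4.5, cy_1 = 4.5, cz_1 = 0.5, w_1 = 2.25, d_1 = 2.75, cx_2 = 5, cy_2 = 2.5, cz_2 = 2.75, d_2 = 2.25, h_2 = 2.5, cy_3 = 6.75, cz_3 = 4.5, r_3 = 1.75, h_3 = 2.5, cx_4 = 4.25, cy_4 = 1.25, w_4 = 2.5, d_4 = 2, h_4 = 4.25, cy_5 = 8, cz_5 = 6.25, r_5 = 0.75, h_5 = 3.25, cx_6 = 7.75, cy_6 = 4.75, cz_6 = 6.5, d_6 = 1.75, h_6 = 2, cx_7 = 6, cy_7 = 2, h_7 = 4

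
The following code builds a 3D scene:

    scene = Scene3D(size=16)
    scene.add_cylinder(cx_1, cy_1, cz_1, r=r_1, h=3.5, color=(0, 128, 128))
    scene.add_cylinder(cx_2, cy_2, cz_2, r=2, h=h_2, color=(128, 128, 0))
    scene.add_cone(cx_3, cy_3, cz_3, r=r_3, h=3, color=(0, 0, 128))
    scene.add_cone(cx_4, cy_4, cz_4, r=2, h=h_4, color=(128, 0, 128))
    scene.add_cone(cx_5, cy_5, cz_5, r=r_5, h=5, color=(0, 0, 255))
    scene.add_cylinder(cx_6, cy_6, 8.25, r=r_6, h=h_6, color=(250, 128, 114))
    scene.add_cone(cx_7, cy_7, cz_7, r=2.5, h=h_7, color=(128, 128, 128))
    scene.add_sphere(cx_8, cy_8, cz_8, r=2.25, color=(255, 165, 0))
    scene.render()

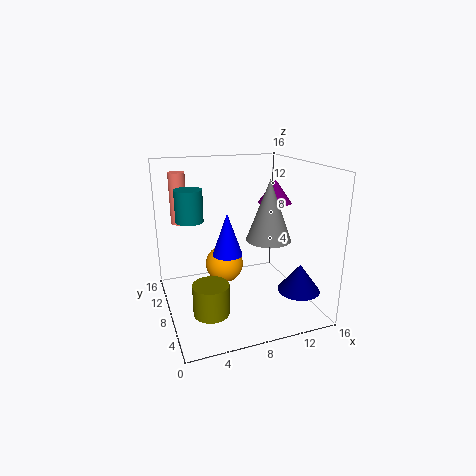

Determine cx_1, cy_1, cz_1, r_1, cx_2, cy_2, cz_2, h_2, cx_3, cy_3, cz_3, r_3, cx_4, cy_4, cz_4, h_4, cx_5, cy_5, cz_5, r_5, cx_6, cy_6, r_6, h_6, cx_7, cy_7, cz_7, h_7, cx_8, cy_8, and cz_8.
cx_1 = 3, cy_1 = 9.5, cz_1 = 10, r_1 = 1.5, cx_2 = 4.25, cy_2 = 6.25, cz_2 = 0.25, h_2 = 3.5, cx_3 = 13.25, cy_3 = 3.25, cz_3 = 3, r_3 = 2.25, cx_4 = 13.5, cy_4 = 10.25, cz_4 = 11, h_4 = 2.75, cx_5 = 7.25, cy_5 = 9.5, cz_5 = 5.5, r_5 = 1.75, cx_6 = 2.75, cy_6 = 14.75, r_6 = 1, h_6 = 6.25, cx_7 = 11.25, cy_7 = 7, cz_7 = 7.75, h_7 = 6.75, cx_8 = 7.25, cy_8 = 10.75, cz_8 = 3.75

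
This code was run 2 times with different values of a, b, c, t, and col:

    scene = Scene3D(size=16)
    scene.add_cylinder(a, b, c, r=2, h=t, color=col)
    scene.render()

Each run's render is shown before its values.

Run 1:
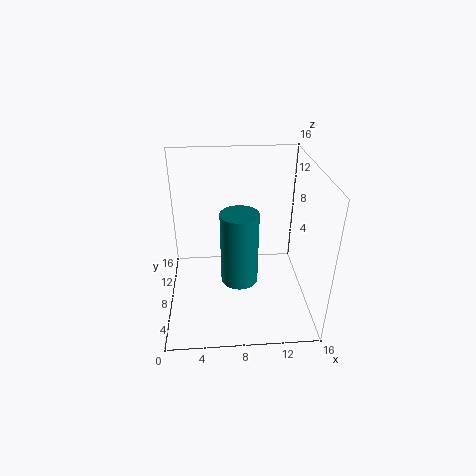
a = 8, b = 6, c = 4, t = 8, col = 'teal'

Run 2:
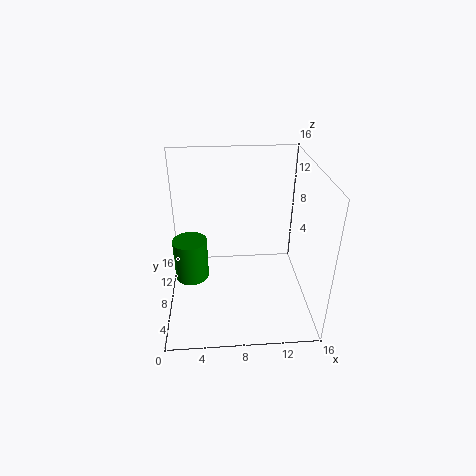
a = 2.5, b = 9.5, c = 2, t = 5, col = 'green'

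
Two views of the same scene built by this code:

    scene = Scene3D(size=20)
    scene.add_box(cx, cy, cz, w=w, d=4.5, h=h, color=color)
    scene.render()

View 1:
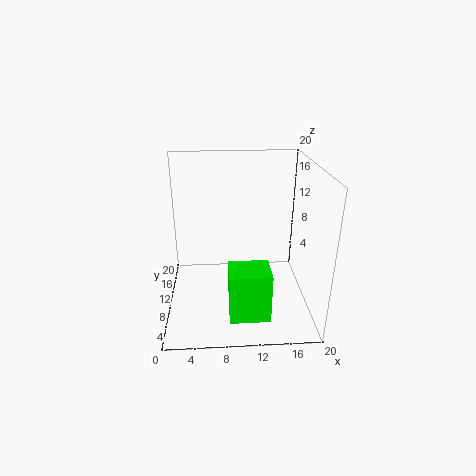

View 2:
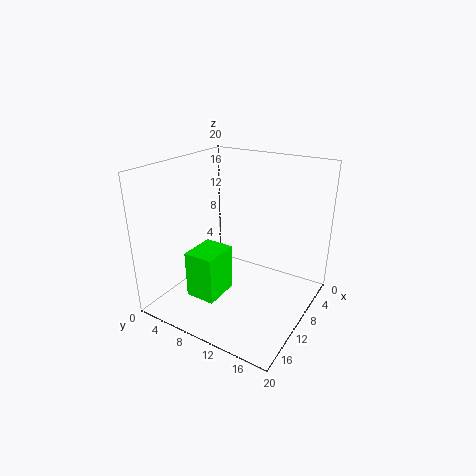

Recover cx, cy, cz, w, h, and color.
cx = 8.5; cy = 3.5; cz = 0.5; w = 5.5; h = 7; color = 'lime'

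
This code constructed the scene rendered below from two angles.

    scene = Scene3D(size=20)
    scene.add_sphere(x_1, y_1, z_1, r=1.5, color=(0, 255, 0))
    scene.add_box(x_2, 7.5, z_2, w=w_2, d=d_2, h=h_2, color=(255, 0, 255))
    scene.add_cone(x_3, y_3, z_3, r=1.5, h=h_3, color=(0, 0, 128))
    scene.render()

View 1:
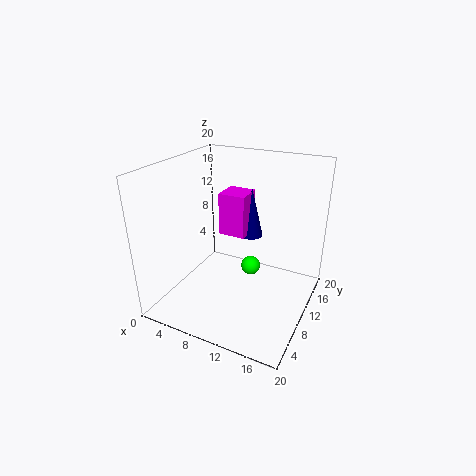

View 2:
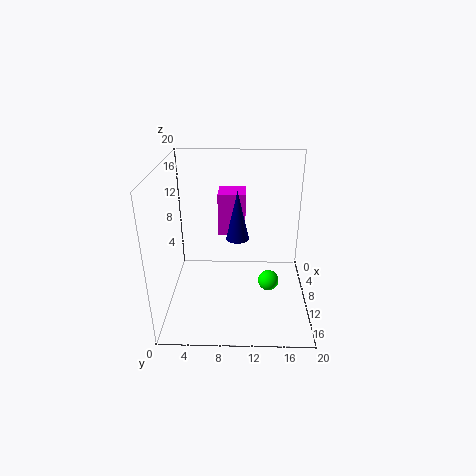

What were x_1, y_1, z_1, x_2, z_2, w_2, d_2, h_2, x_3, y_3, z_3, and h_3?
x_1 = 10; y_1 = 14.5; z_1 = 3; x_2 = 8.5; z_2 = 11.5; w_2 = 3.5; d_2 = 3.5; h_2 = 5.5; x_3 = 12; y_3 = 10; z_3 = 11; h_3 = 6.5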